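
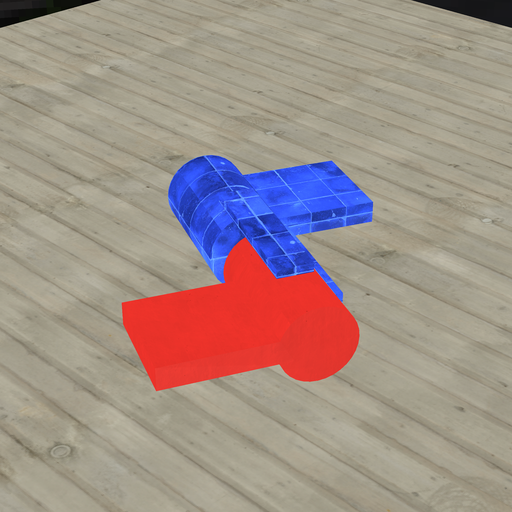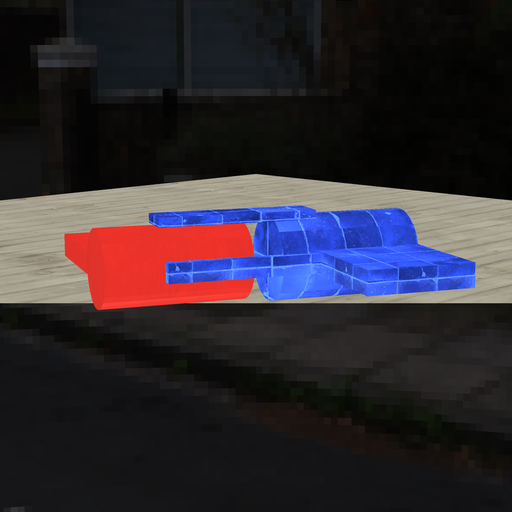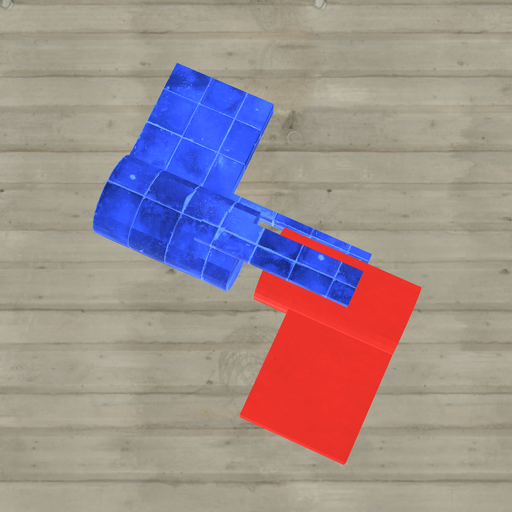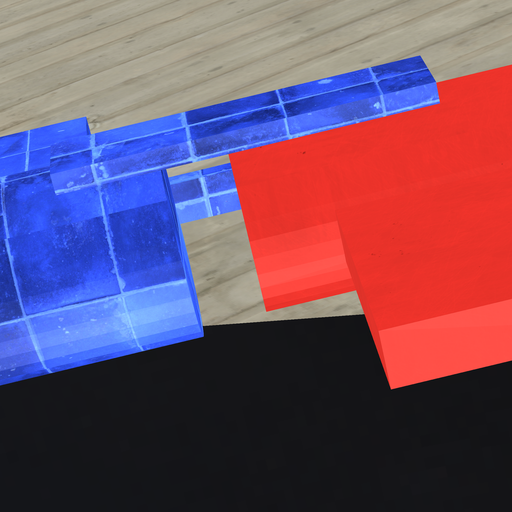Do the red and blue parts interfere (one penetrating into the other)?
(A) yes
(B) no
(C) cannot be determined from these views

(B) no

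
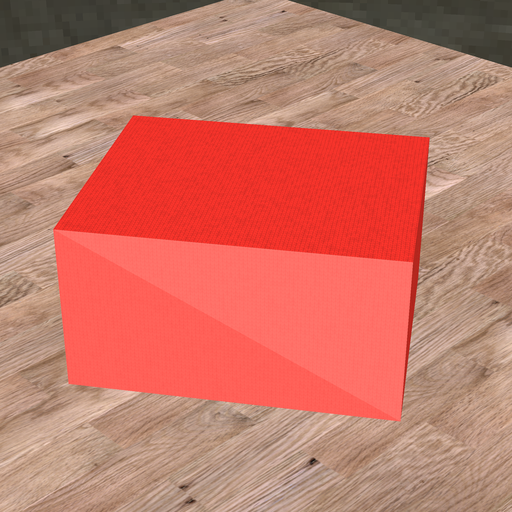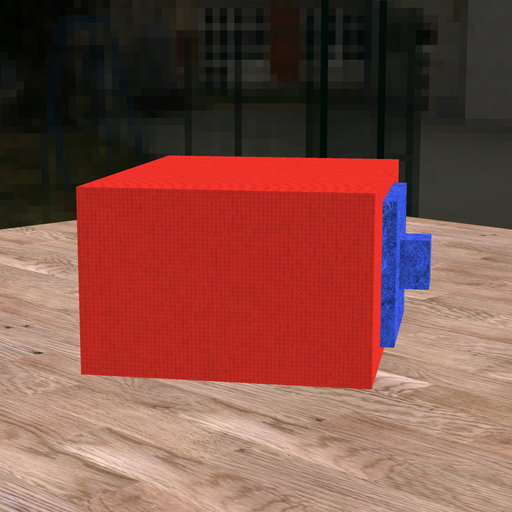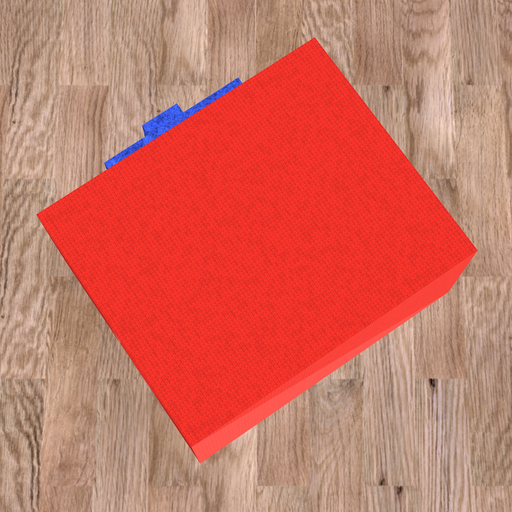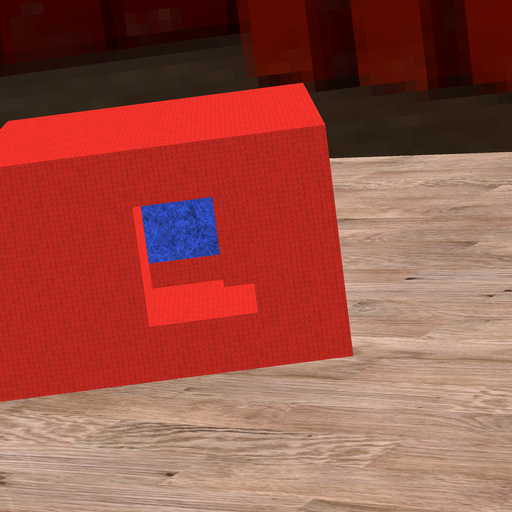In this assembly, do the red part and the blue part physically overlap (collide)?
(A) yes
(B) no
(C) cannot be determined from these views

(A) yes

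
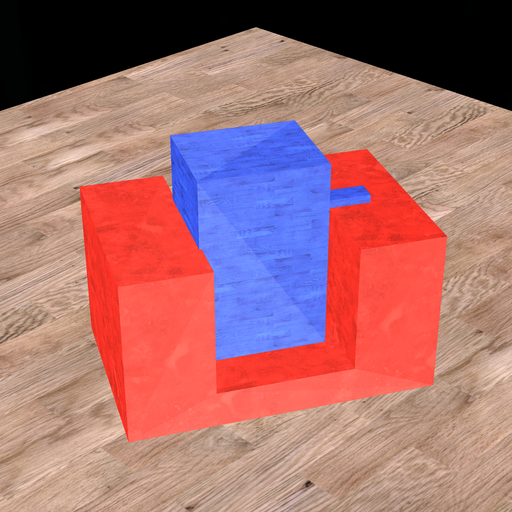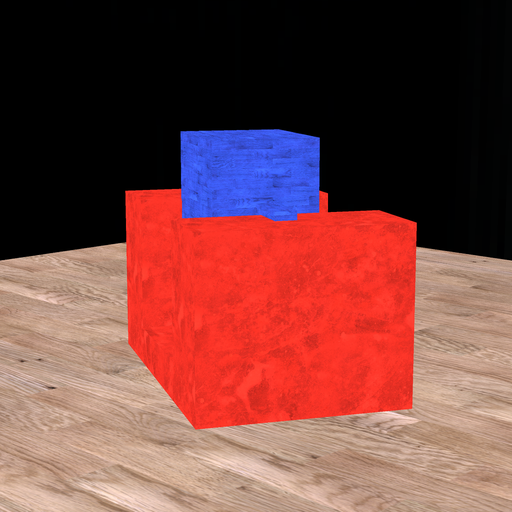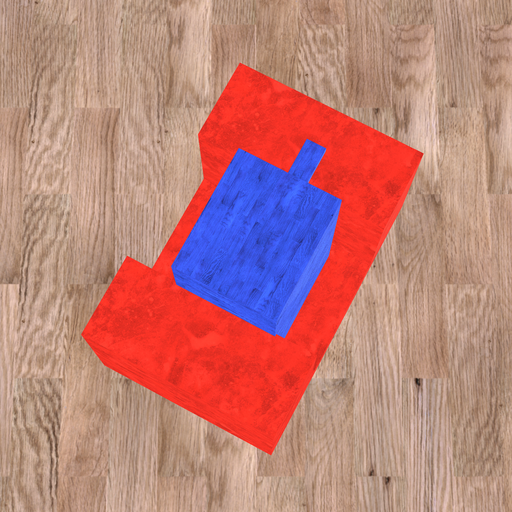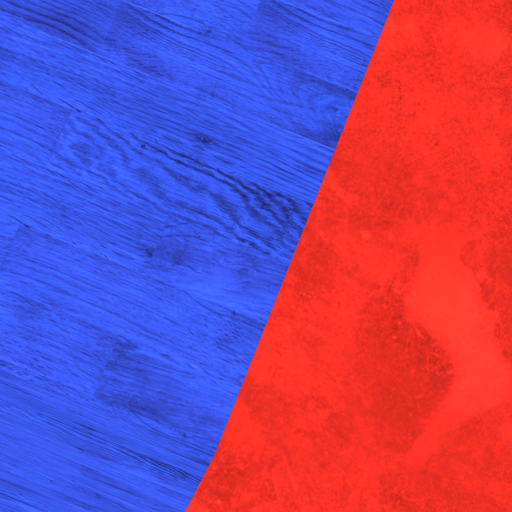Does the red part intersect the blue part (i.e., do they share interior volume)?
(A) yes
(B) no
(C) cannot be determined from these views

(A) yes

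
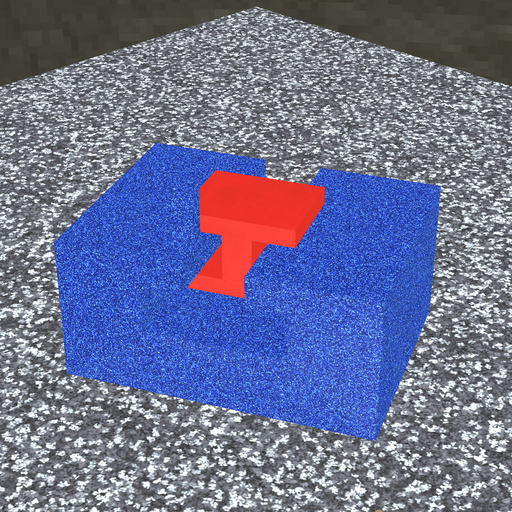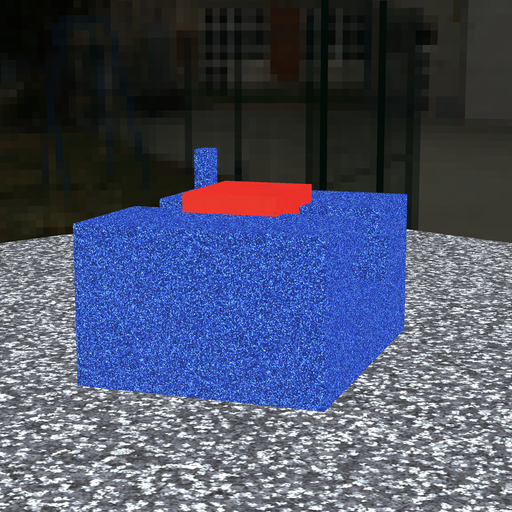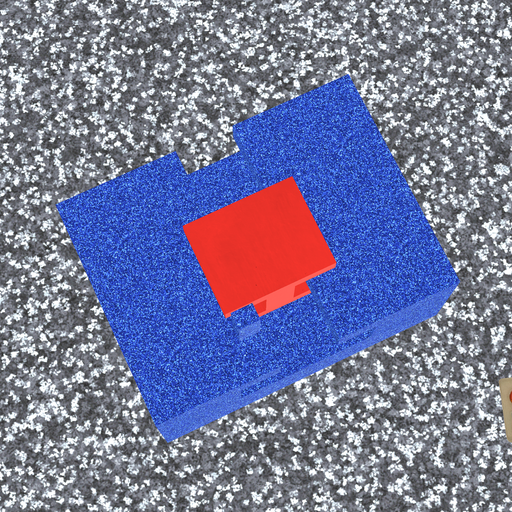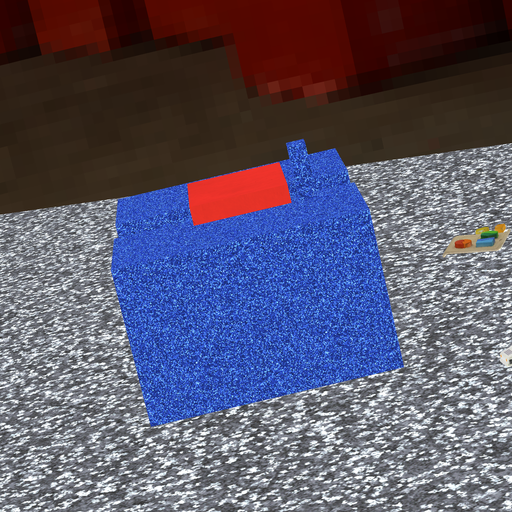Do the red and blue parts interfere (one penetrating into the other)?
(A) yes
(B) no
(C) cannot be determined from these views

(B) no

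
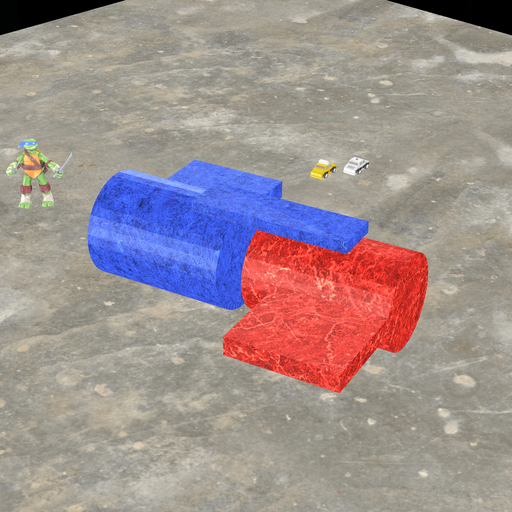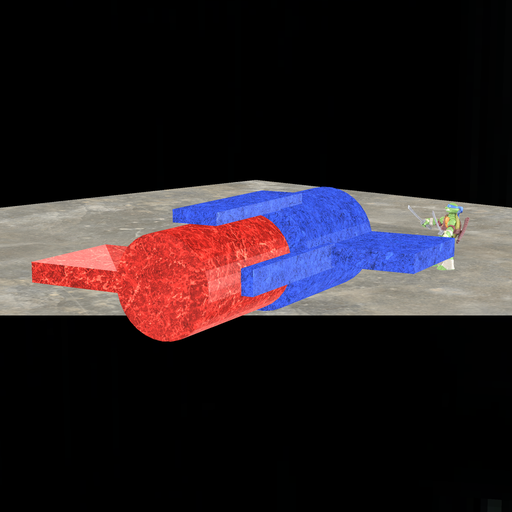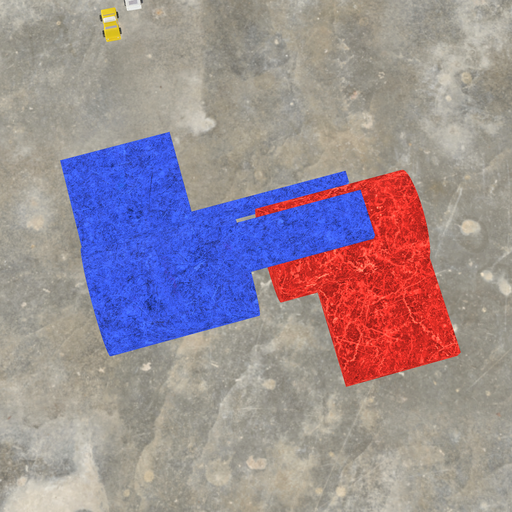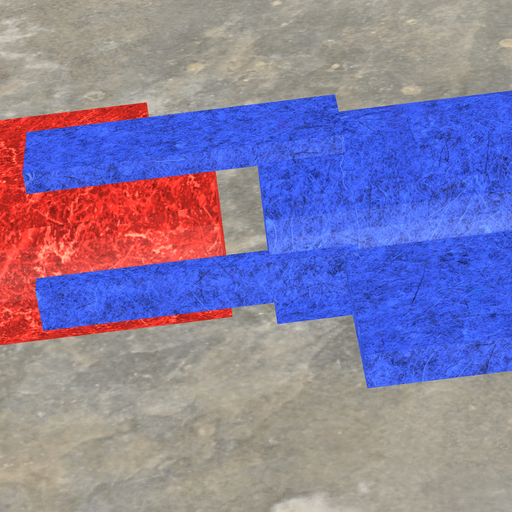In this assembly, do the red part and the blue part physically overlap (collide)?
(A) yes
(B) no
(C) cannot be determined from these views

(B) no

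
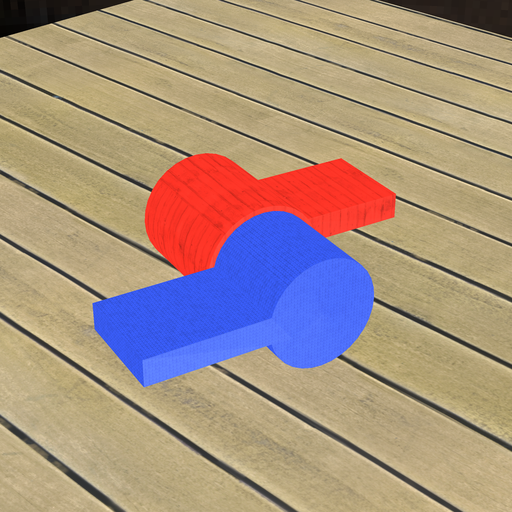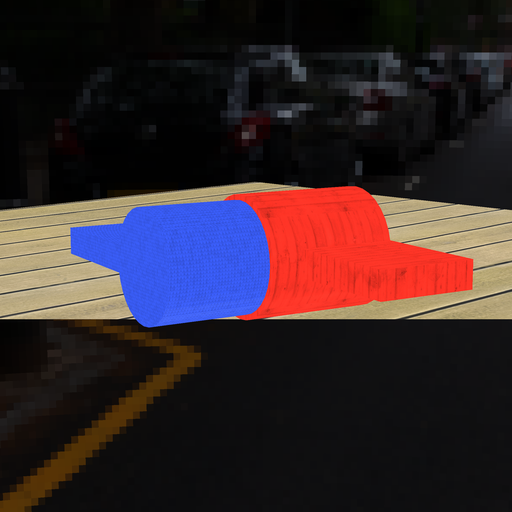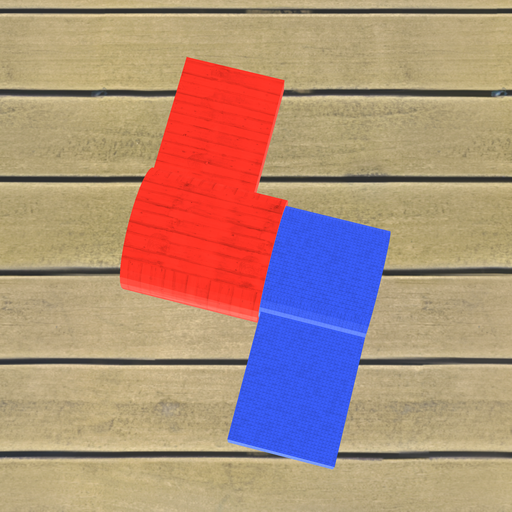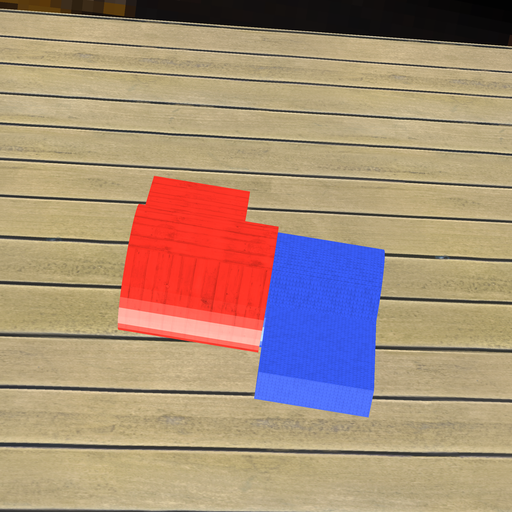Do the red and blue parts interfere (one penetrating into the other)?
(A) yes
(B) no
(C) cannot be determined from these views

(A) yes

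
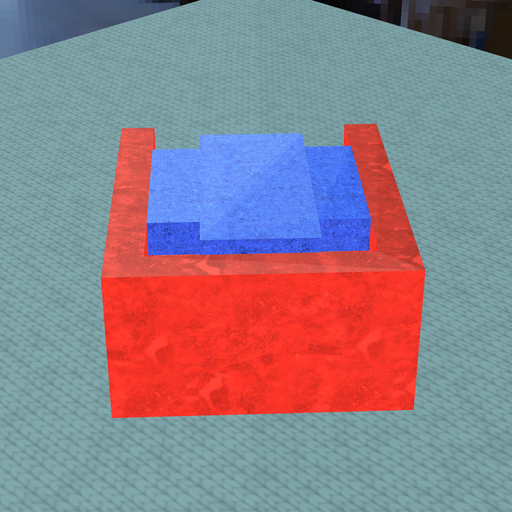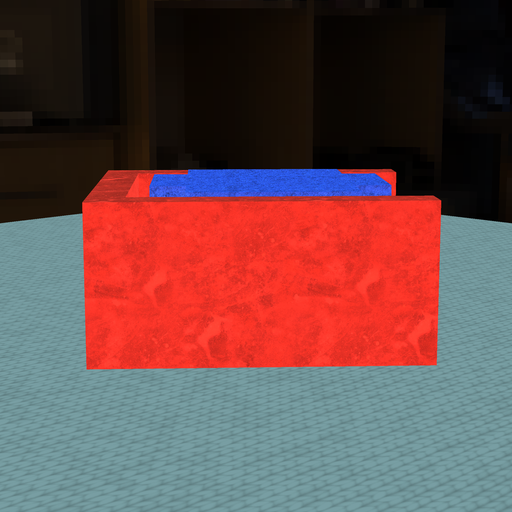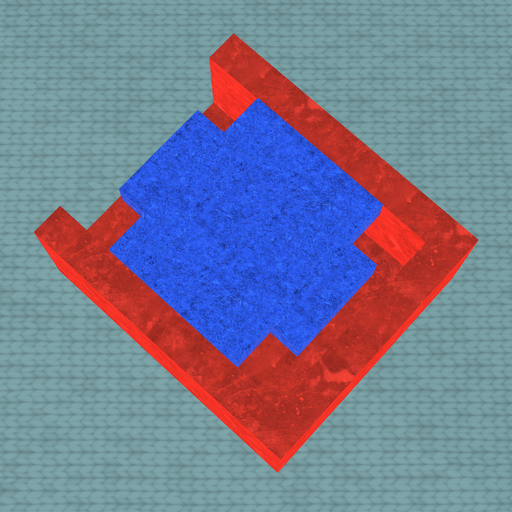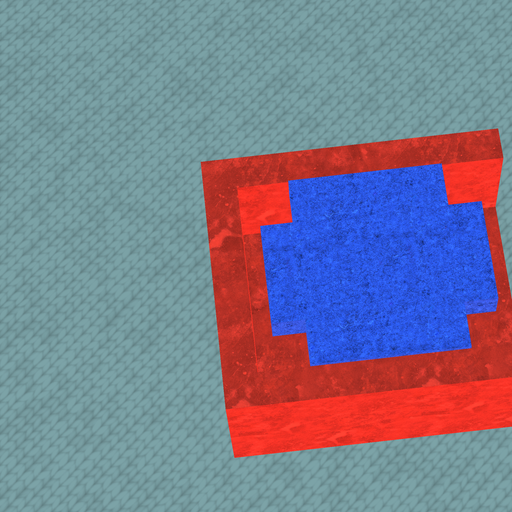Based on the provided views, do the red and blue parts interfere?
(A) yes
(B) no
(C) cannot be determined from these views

(B) no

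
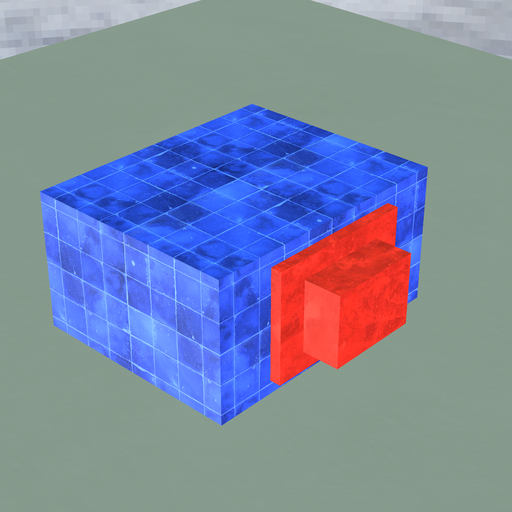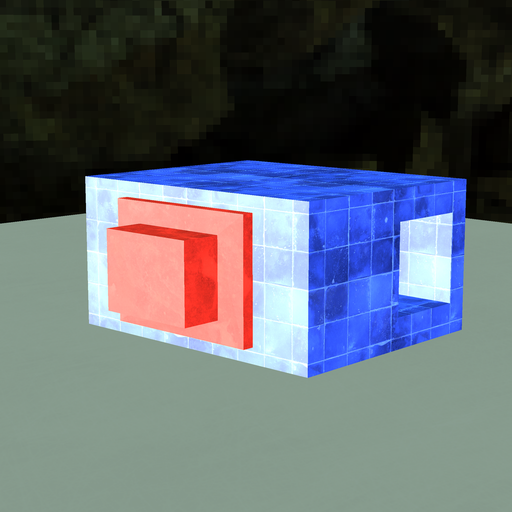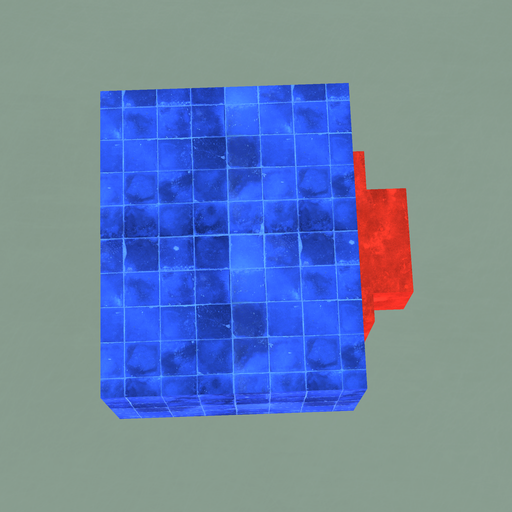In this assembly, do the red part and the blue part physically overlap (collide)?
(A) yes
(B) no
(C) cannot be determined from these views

(C) cannot be determined from these views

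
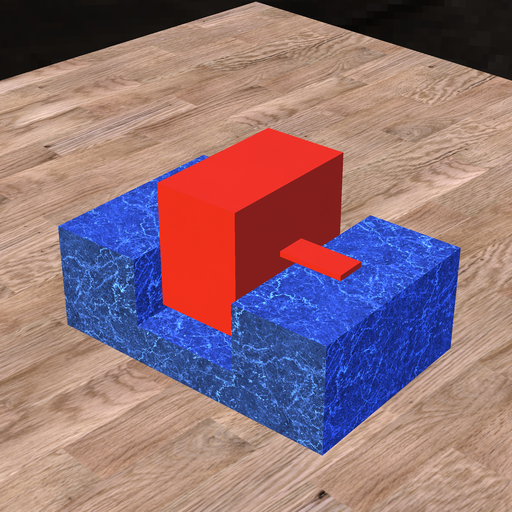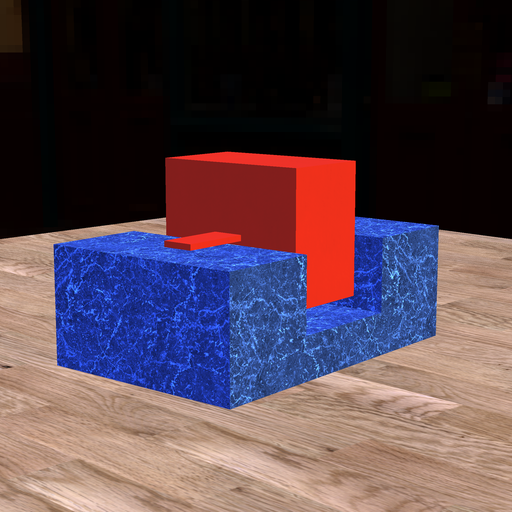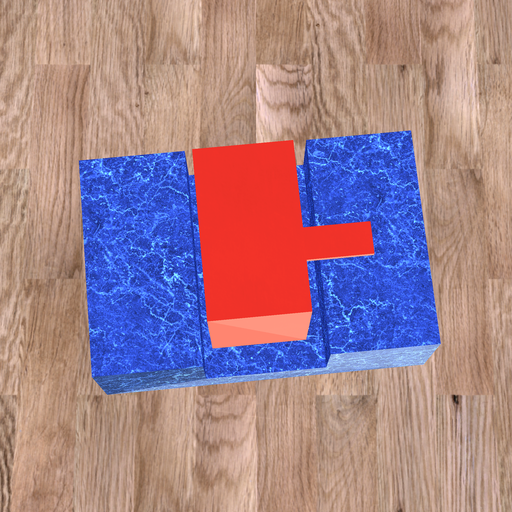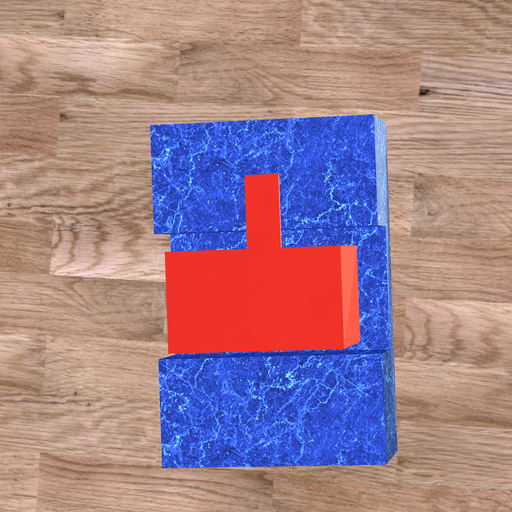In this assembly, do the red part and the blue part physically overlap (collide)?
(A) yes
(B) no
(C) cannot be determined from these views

(B) no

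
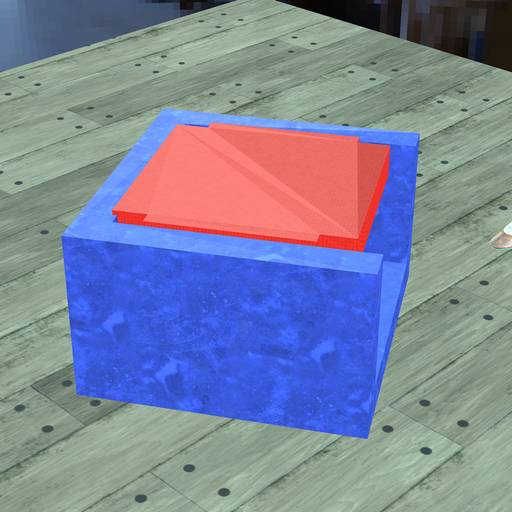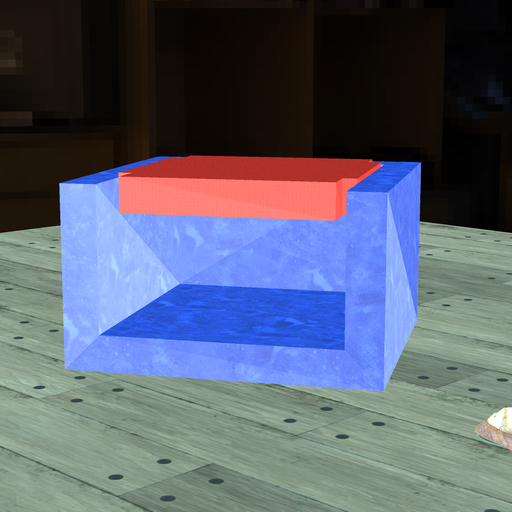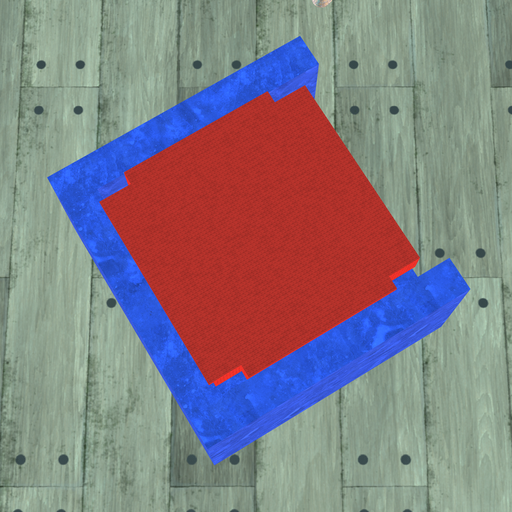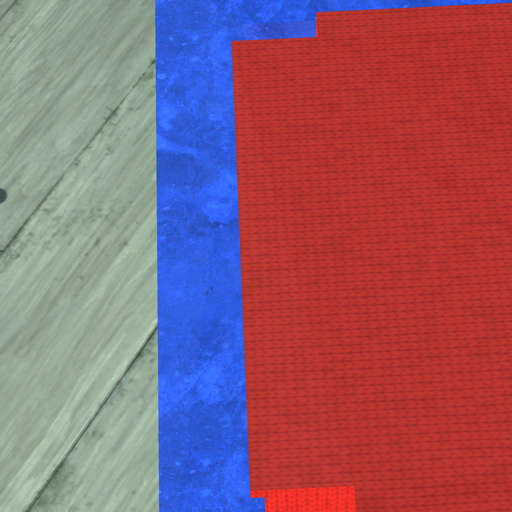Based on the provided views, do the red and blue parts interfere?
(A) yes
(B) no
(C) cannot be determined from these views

(A) yes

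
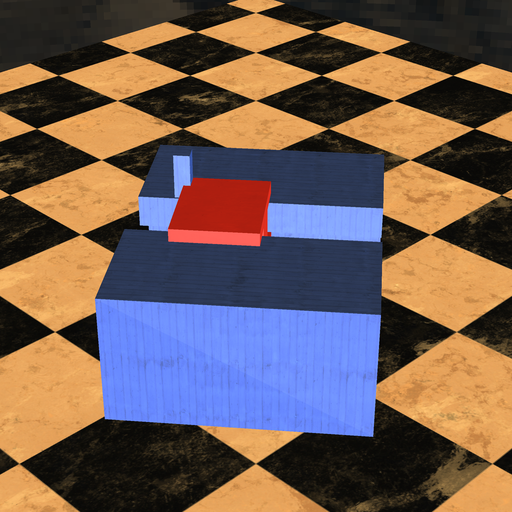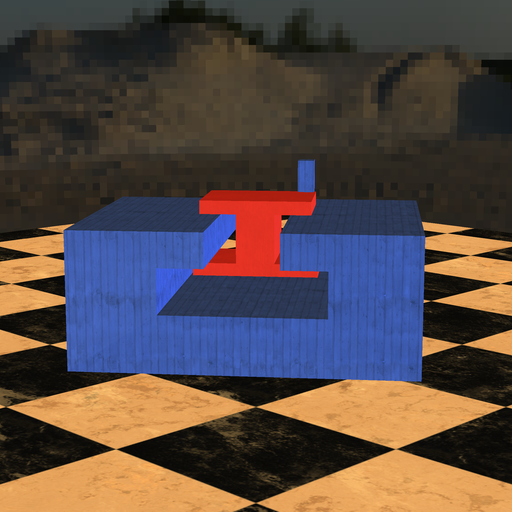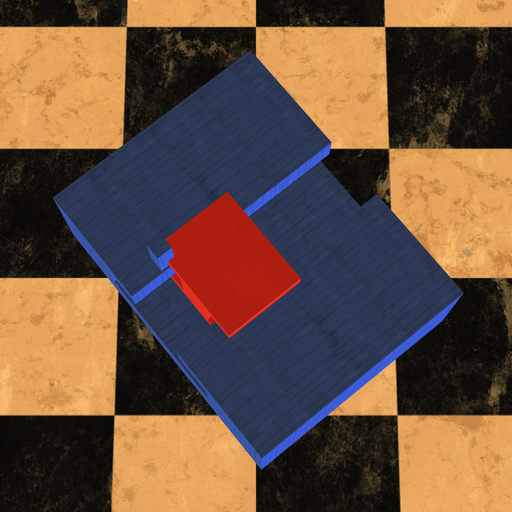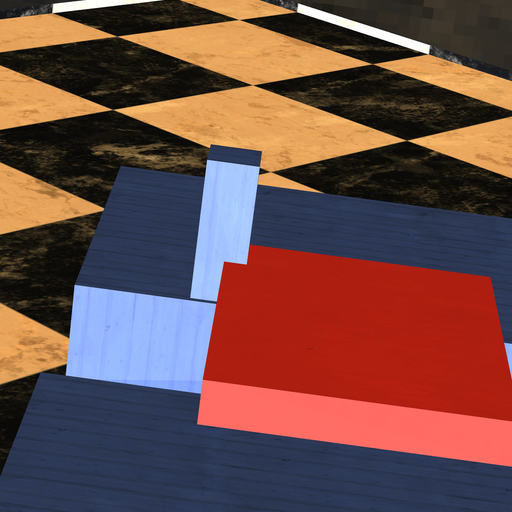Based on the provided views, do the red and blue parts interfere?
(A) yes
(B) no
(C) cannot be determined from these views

(A) yes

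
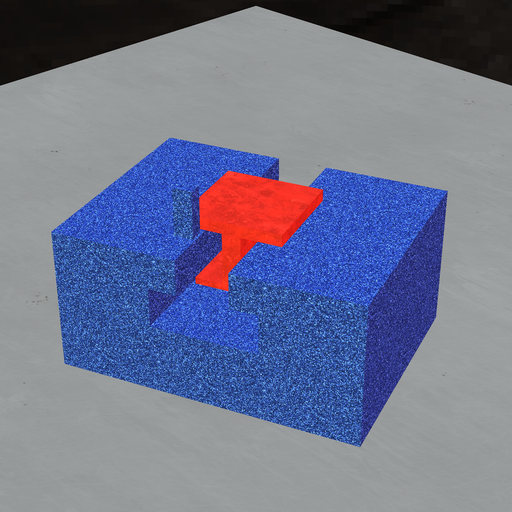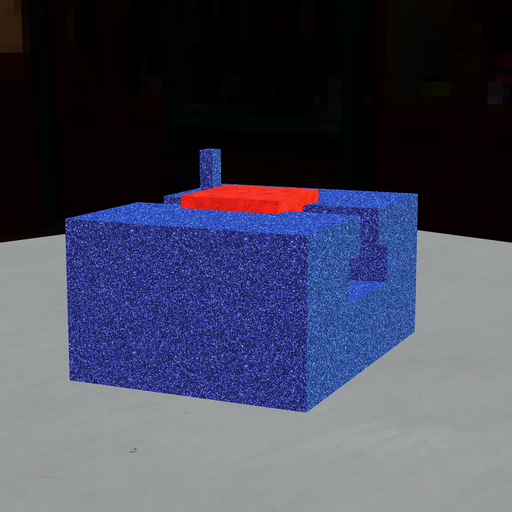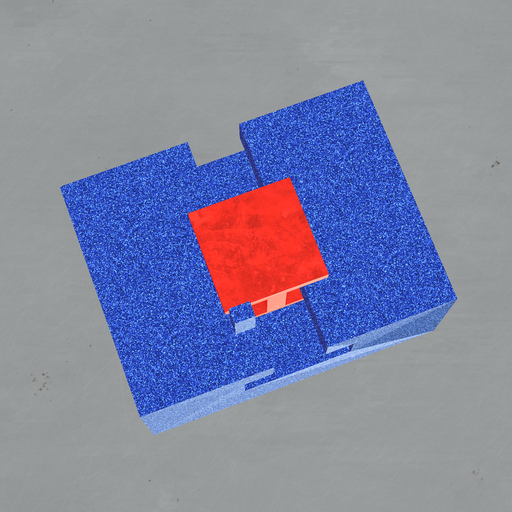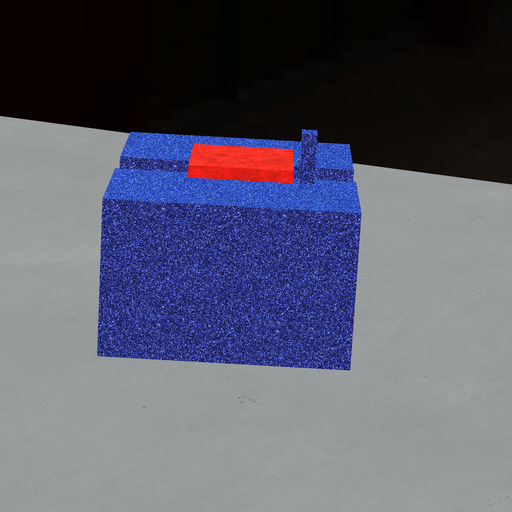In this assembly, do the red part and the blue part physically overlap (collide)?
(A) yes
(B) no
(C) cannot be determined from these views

(B) no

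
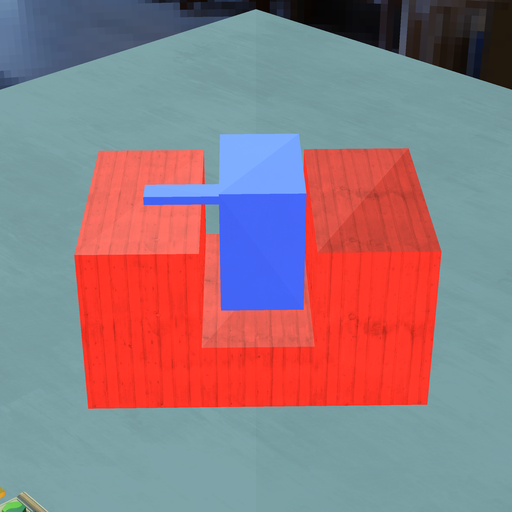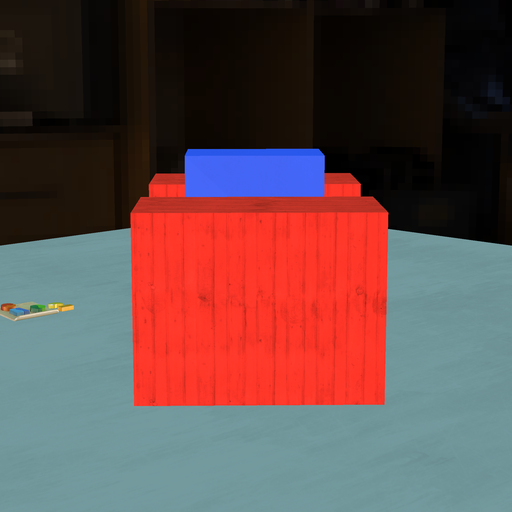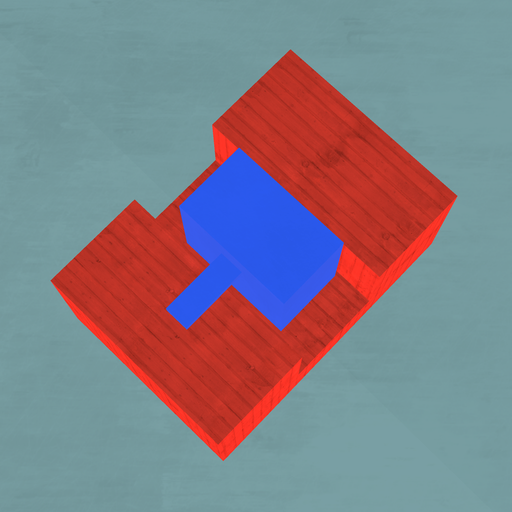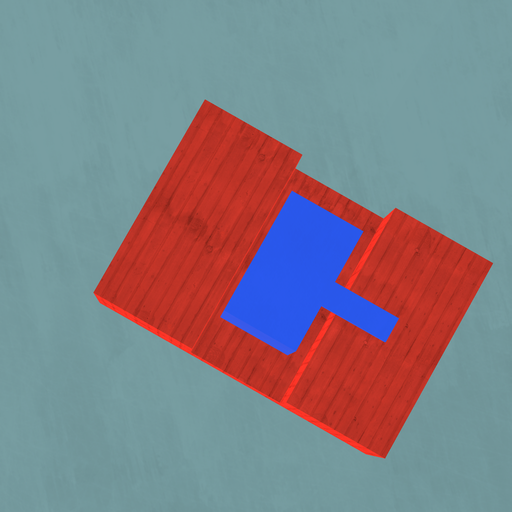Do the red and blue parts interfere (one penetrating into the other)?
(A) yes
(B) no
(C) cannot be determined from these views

(B) no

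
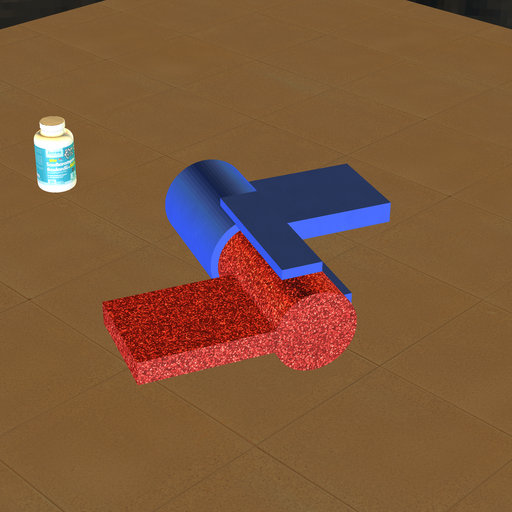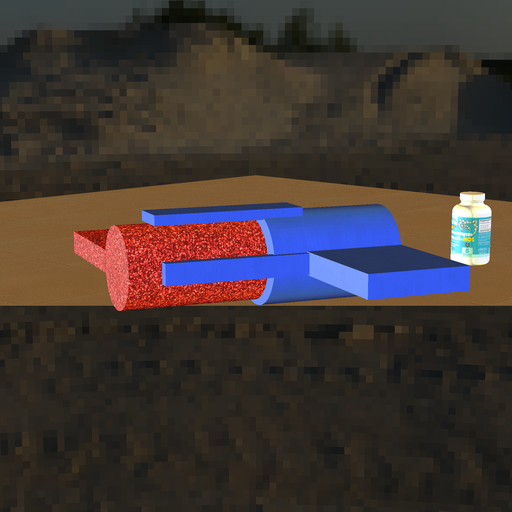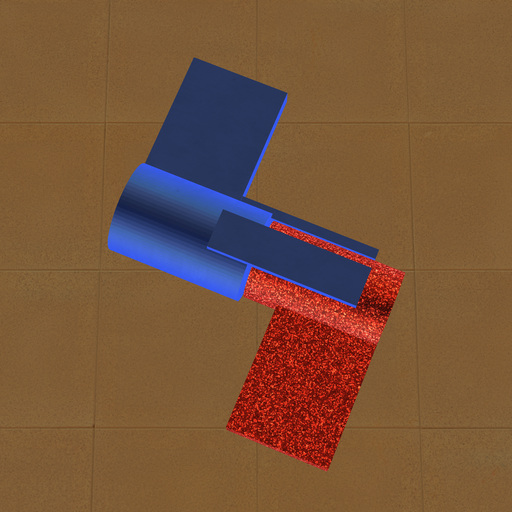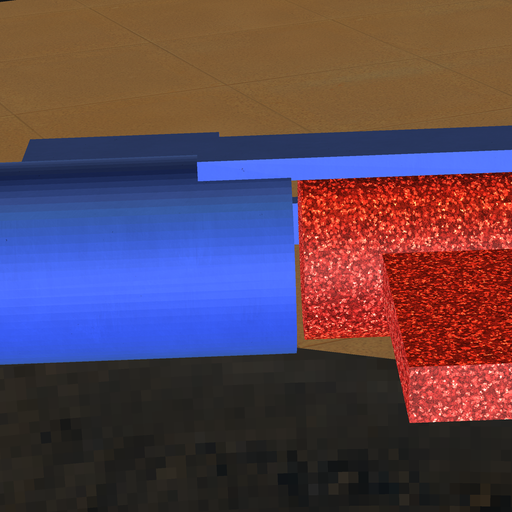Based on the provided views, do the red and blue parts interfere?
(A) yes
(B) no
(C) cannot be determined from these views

(B) no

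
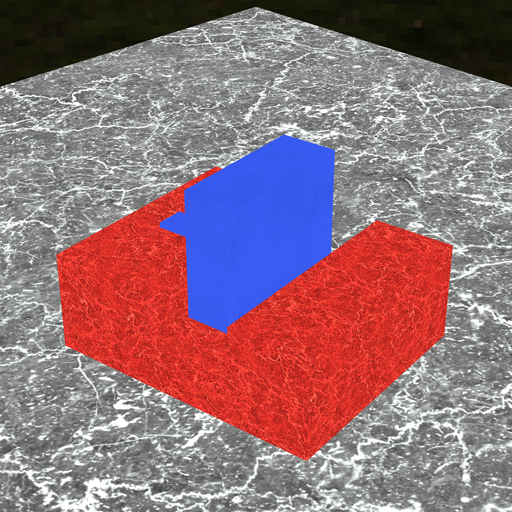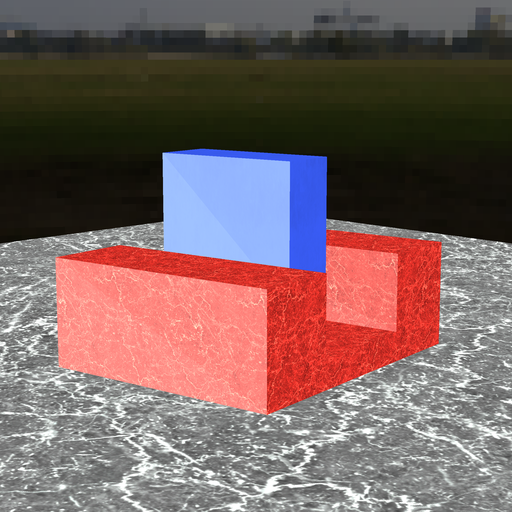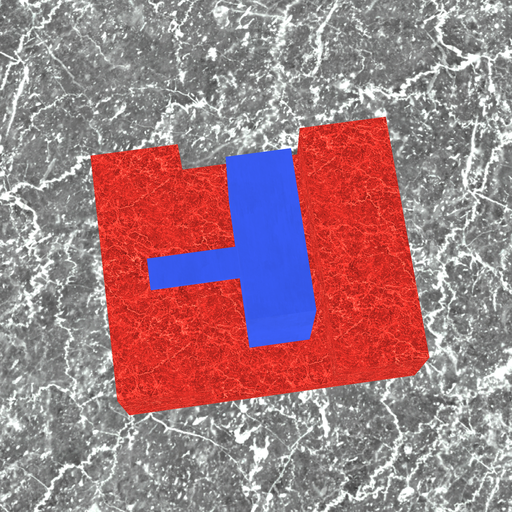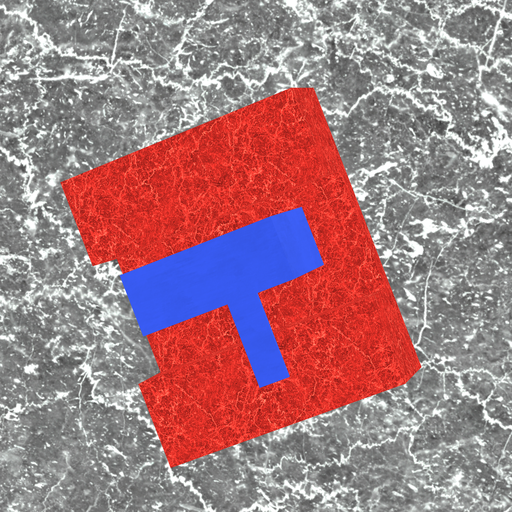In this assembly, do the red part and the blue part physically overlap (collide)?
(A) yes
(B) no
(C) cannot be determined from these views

(B) no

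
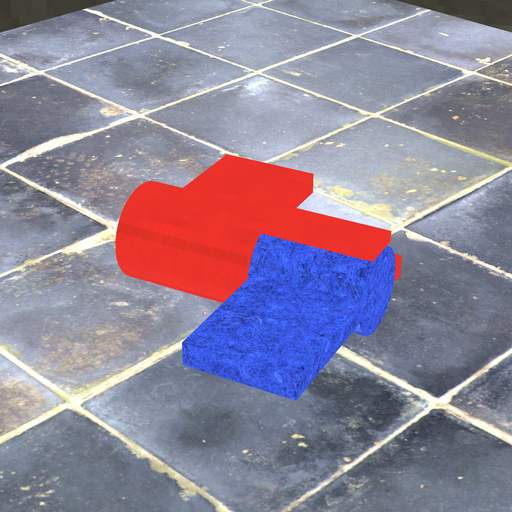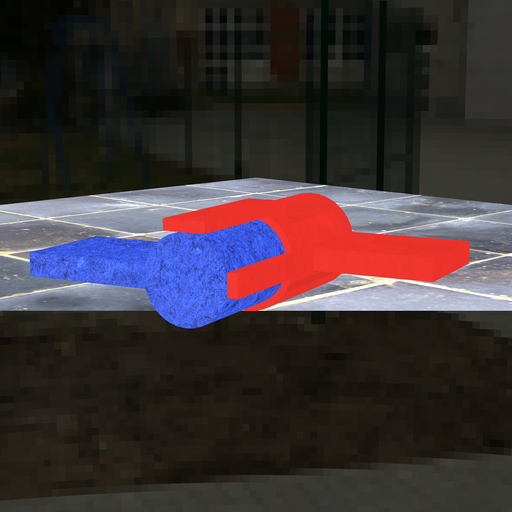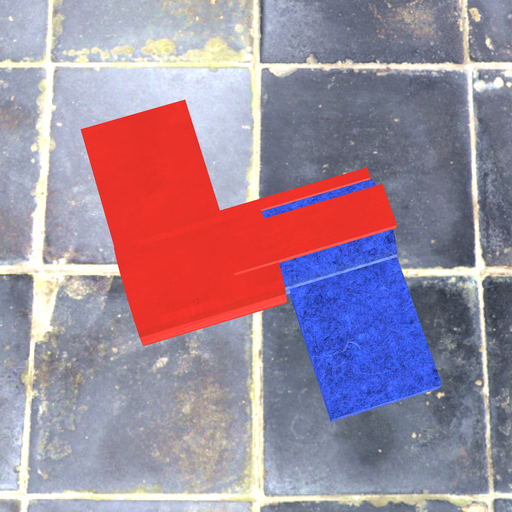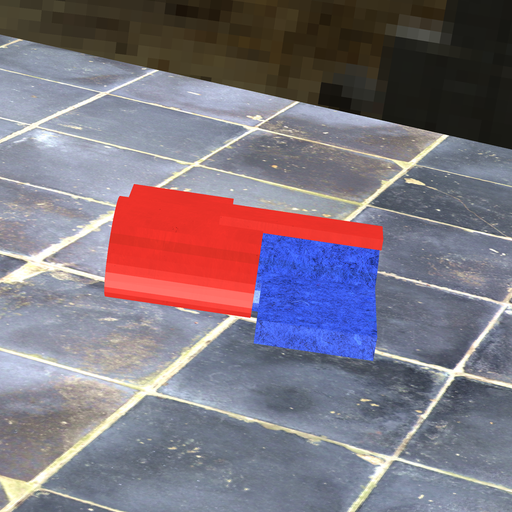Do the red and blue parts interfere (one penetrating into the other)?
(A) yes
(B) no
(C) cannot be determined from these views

(A) yes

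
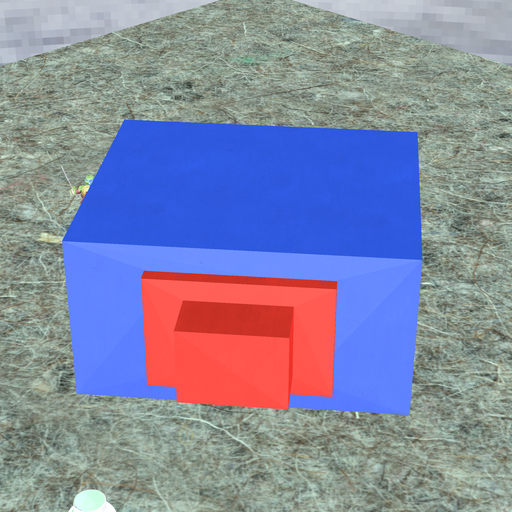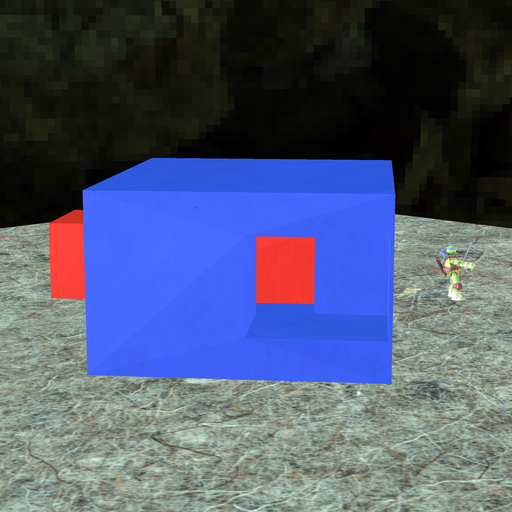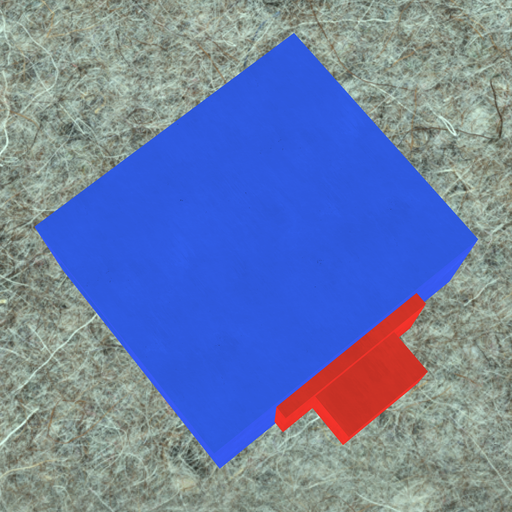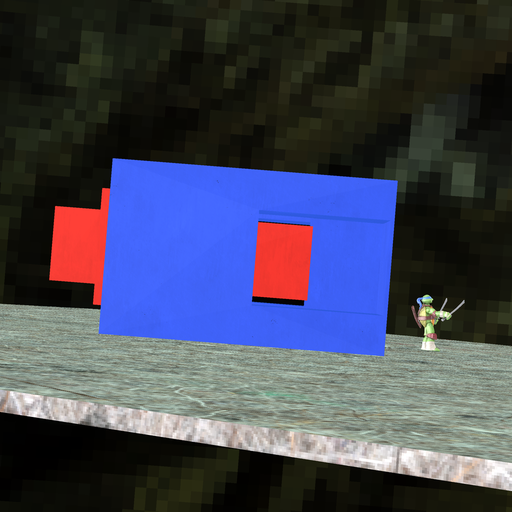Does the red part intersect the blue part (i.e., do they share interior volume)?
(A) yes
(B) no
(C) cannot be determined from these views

(A) yes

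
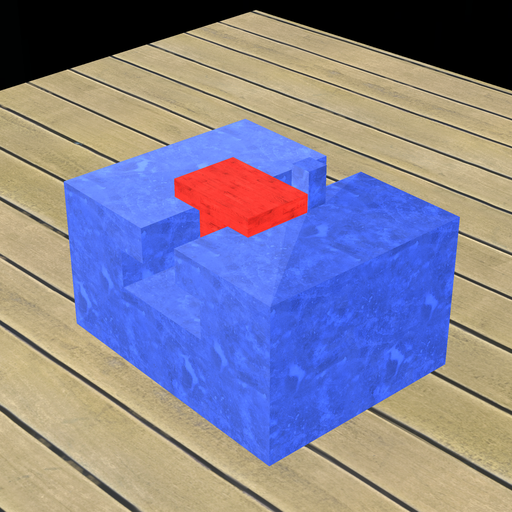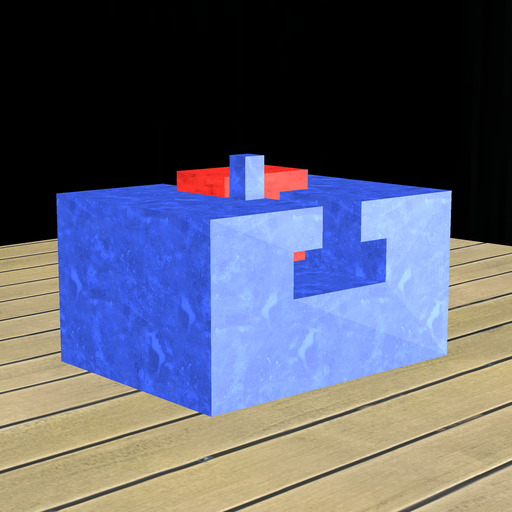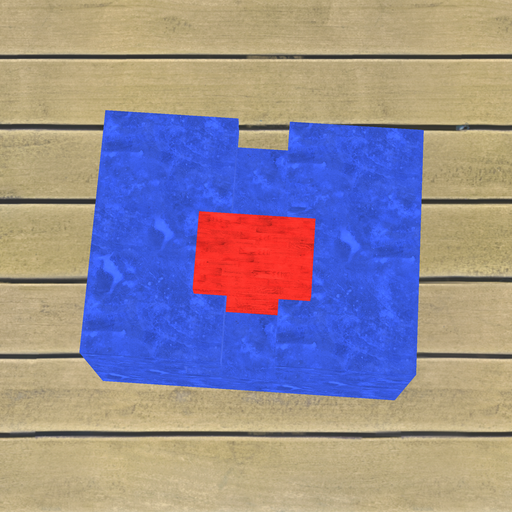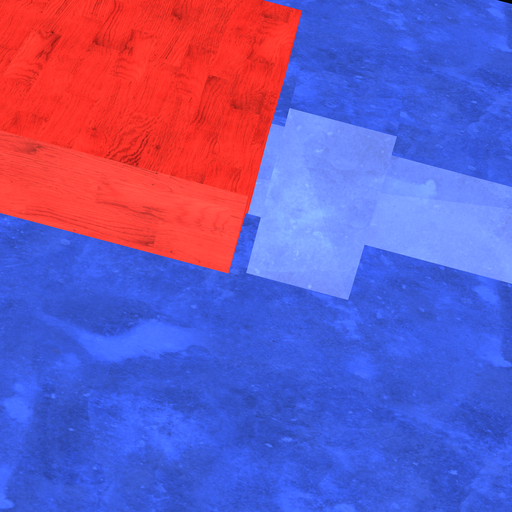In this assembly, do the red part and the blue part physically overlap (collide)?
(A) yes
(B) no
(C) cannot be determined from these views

(B) no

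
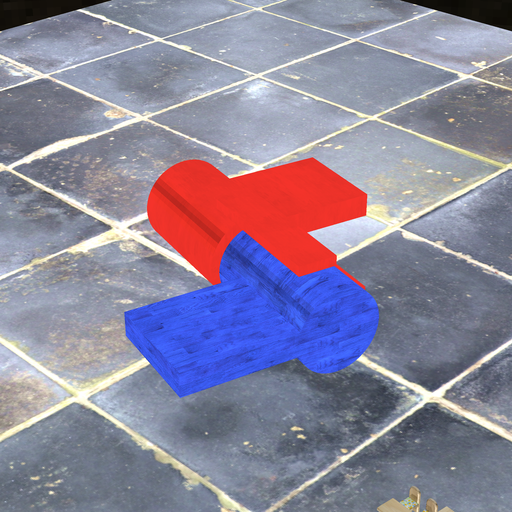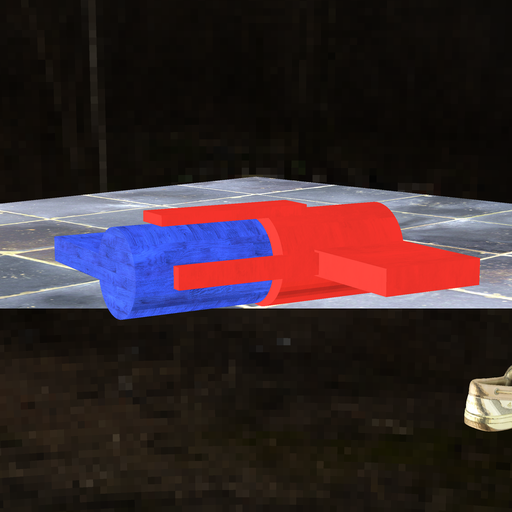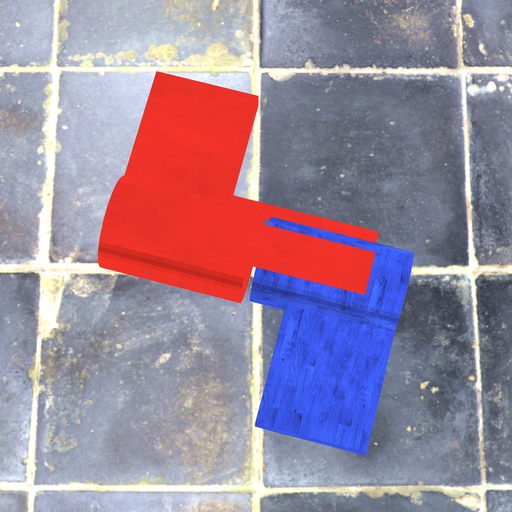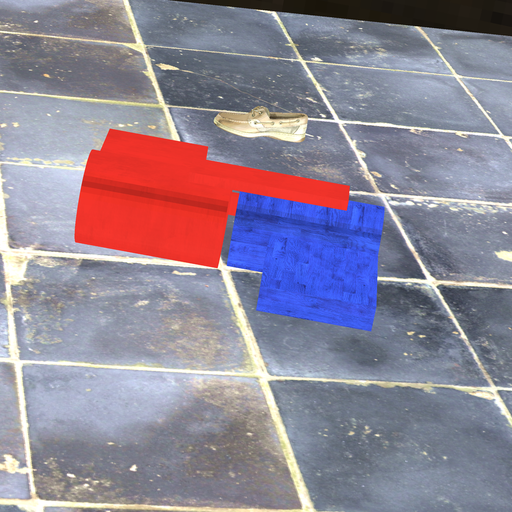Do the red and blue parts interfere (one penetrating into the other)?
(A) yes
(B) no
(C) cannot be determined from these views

(B) no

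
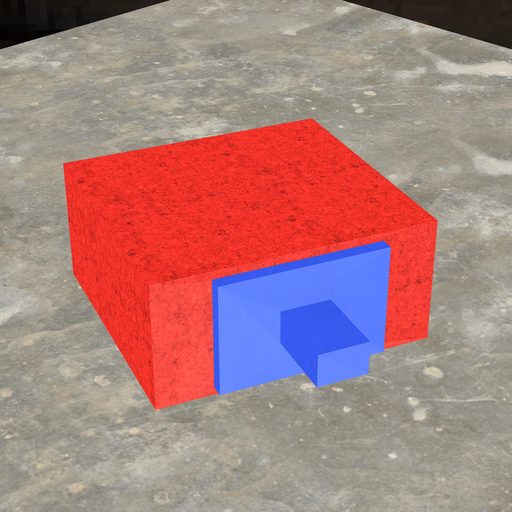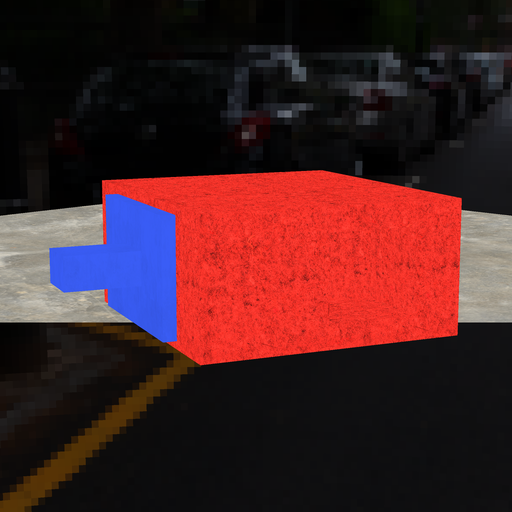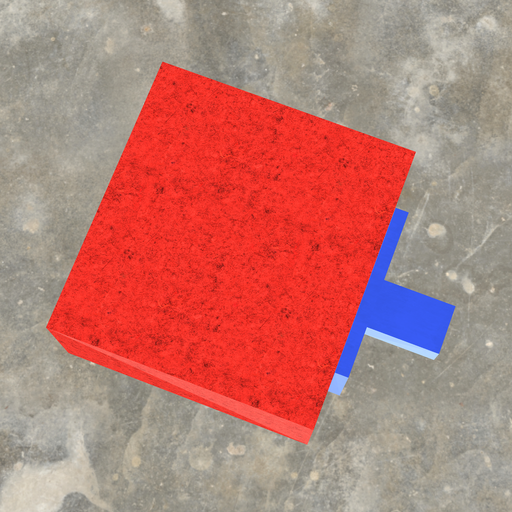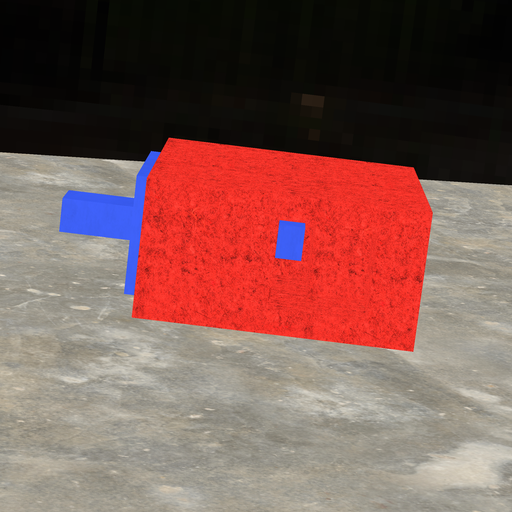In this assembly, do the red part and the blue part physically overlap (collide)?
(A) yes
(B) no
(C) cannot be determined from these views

(B) no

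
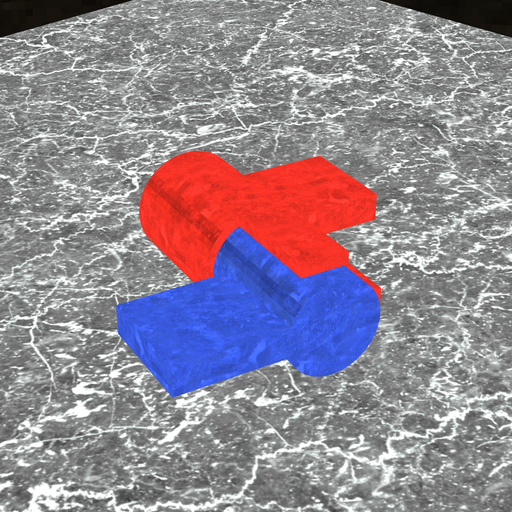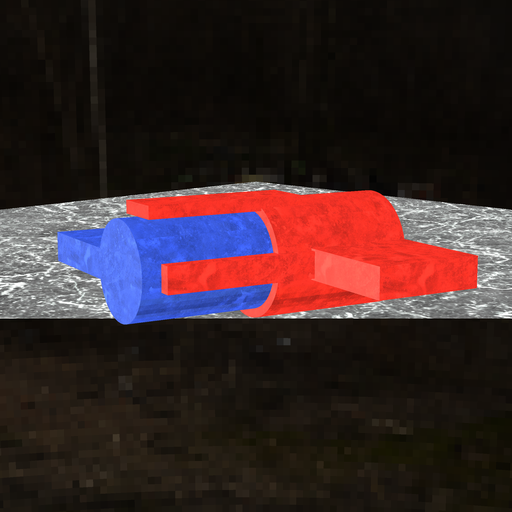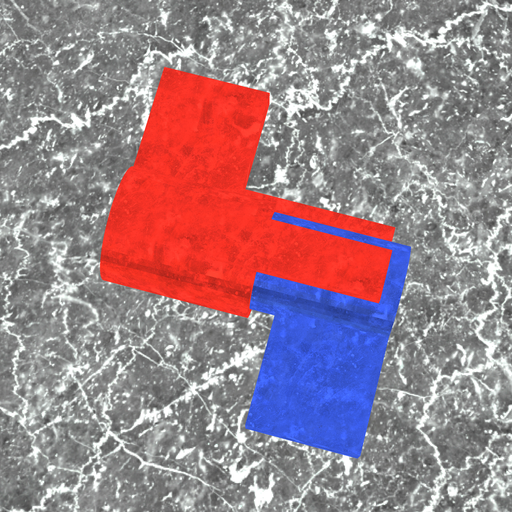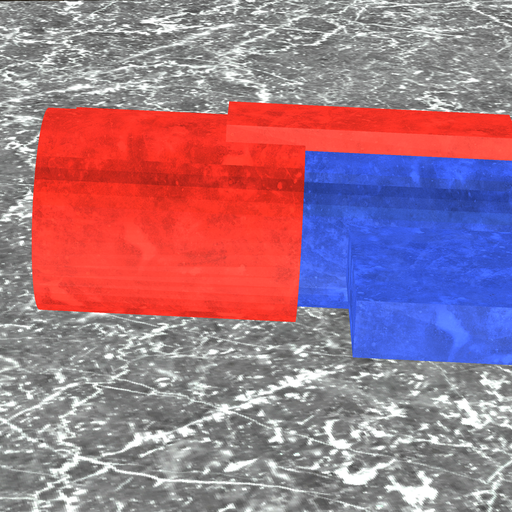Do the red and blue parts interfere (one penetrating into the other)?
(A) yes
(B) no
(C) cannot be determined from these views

(A) yes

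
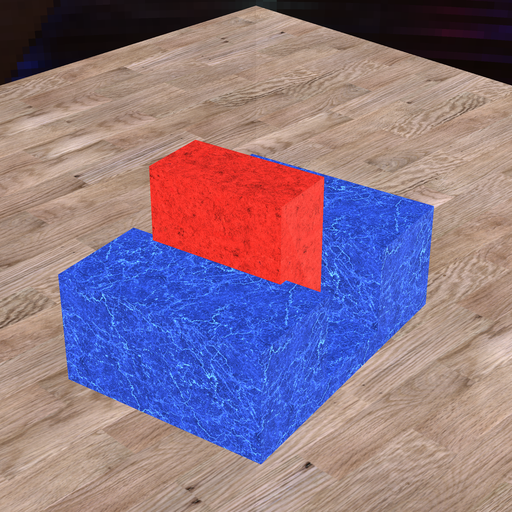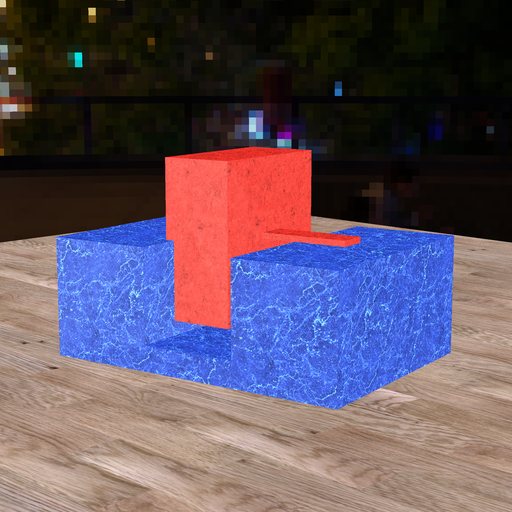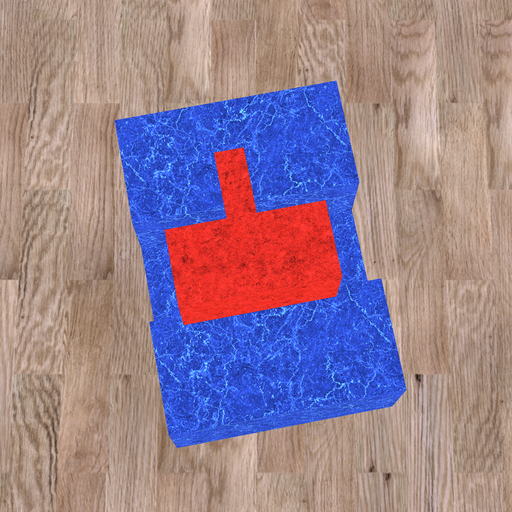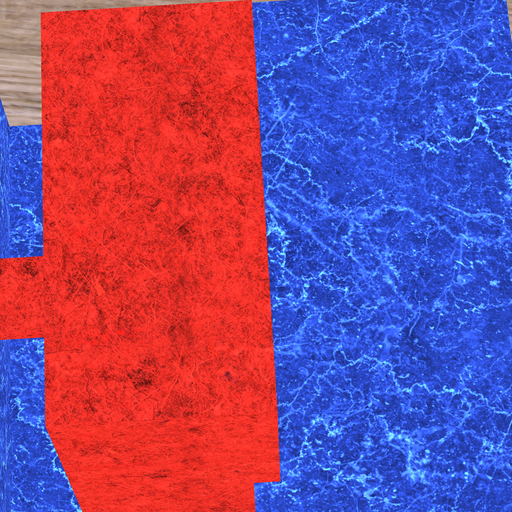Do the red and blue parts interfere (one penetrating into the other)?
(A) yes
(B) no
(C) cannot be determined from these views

(A) yes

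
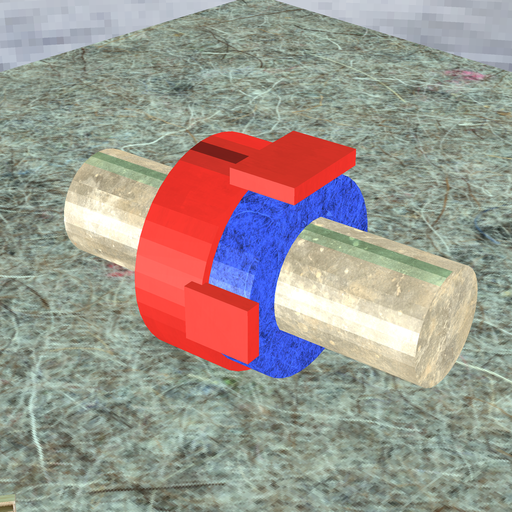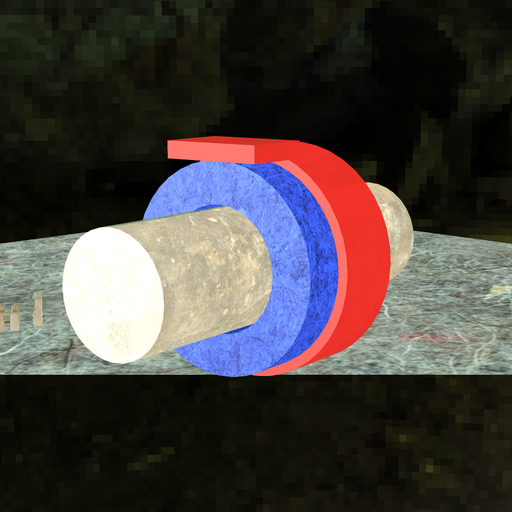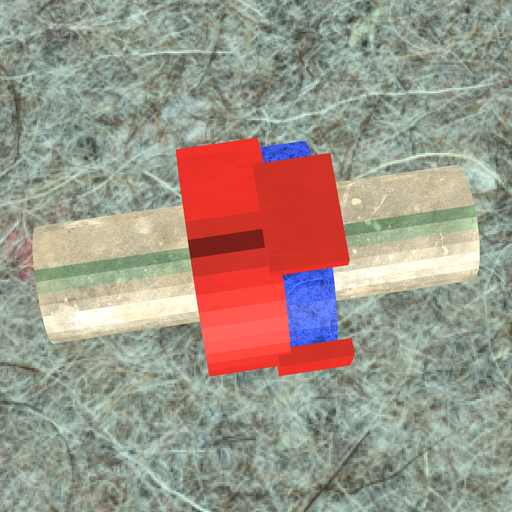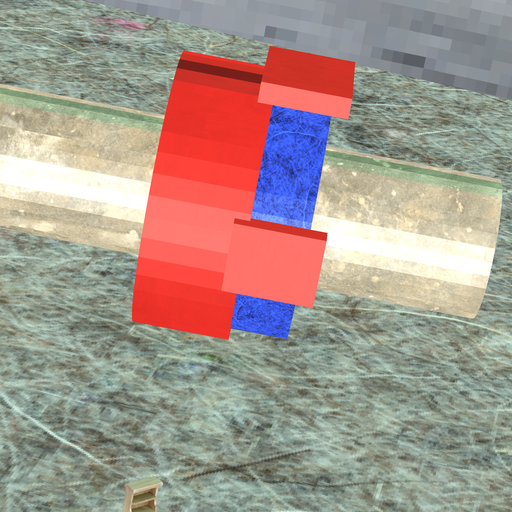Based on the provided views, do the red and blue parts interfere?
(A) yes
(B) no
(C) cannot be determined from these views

(A) yes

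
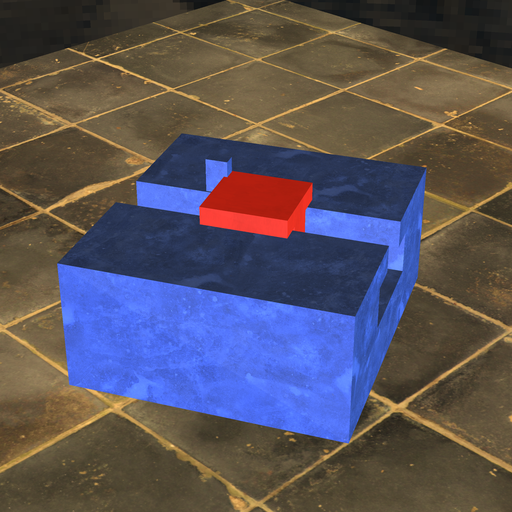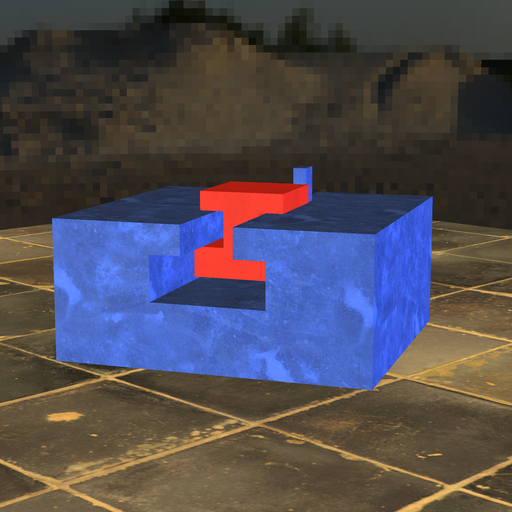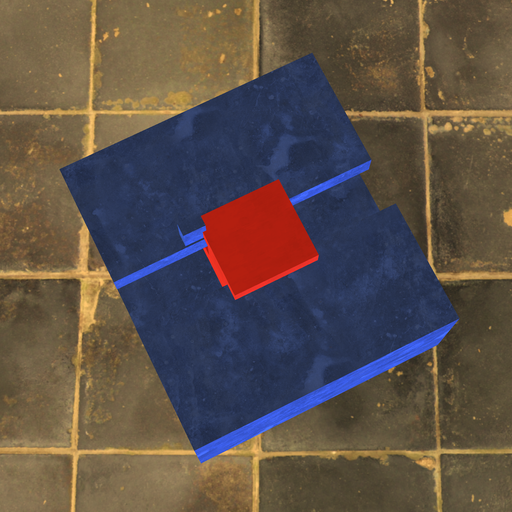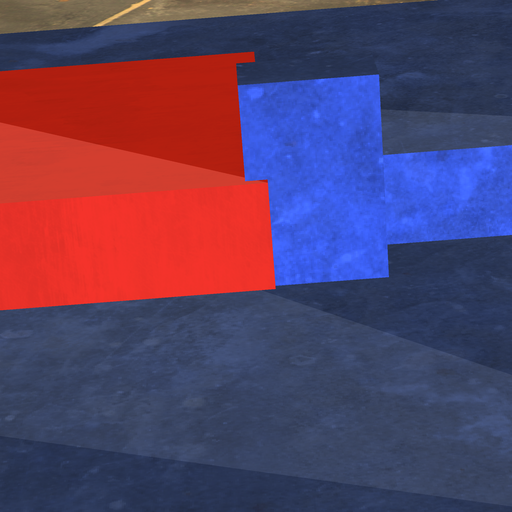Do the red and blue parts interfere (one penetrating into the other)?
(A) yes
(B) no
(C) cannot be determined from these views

(A) yes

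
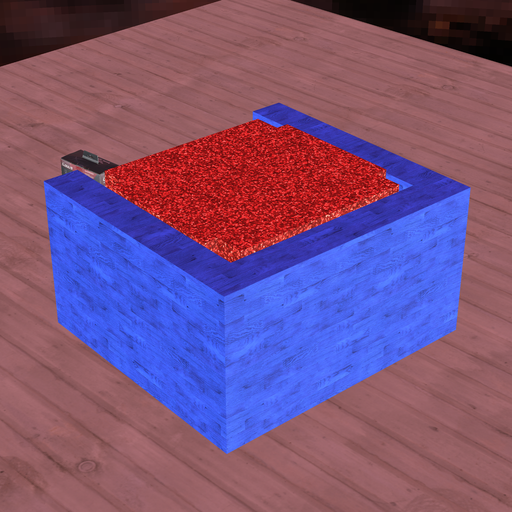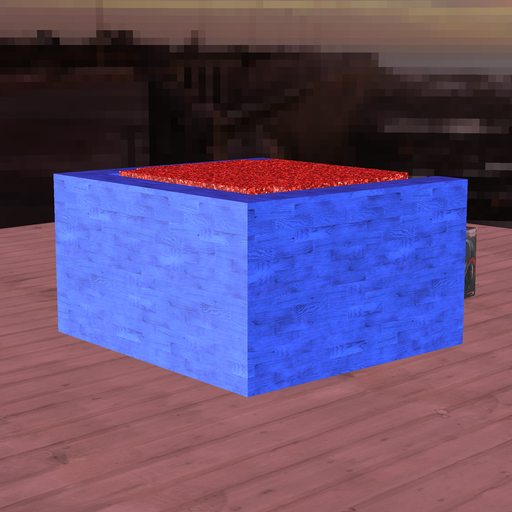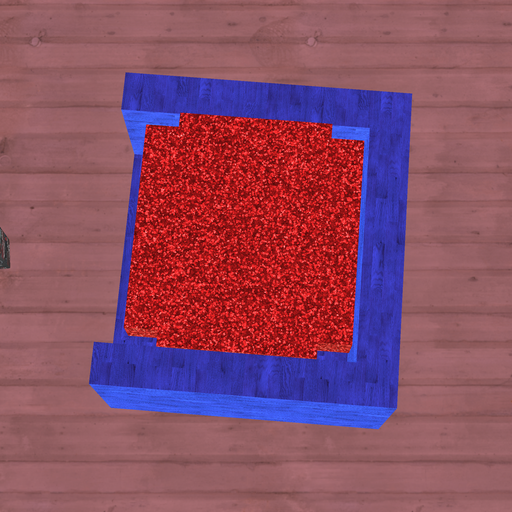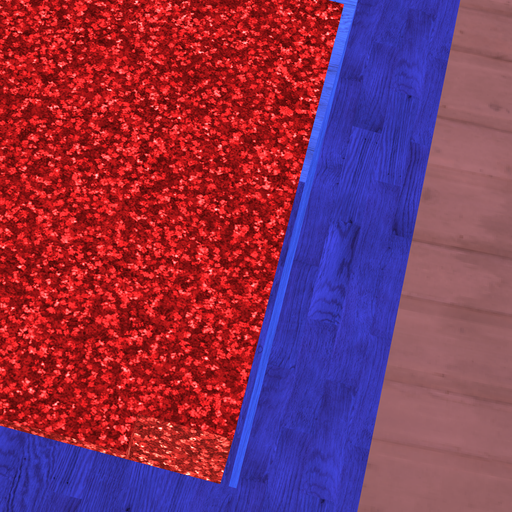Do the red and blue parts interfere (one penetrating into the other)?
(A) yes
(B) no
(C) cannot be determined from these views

(B) no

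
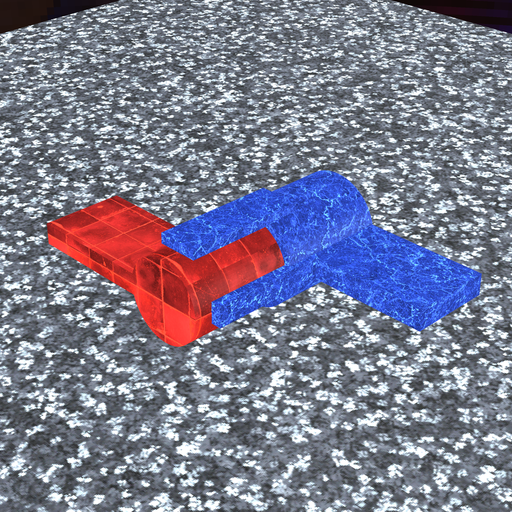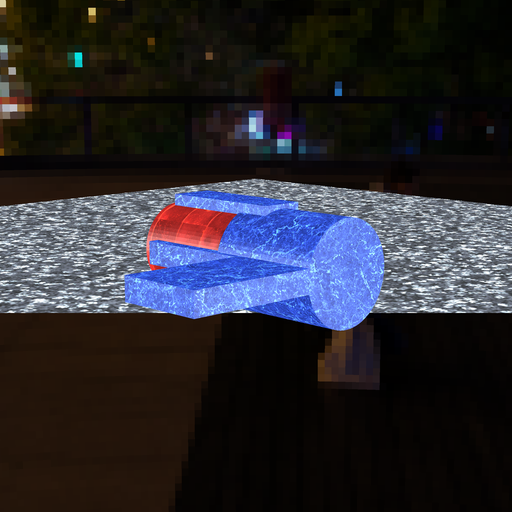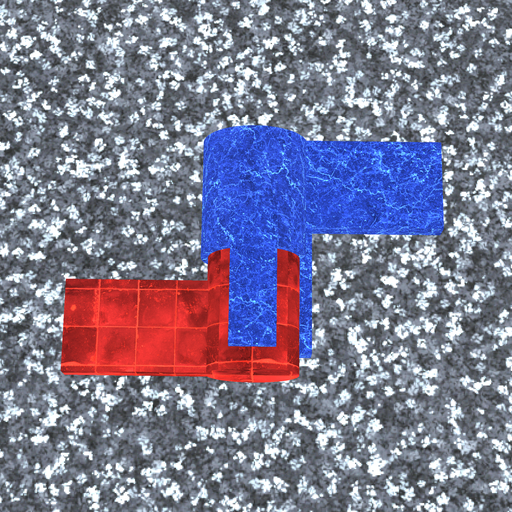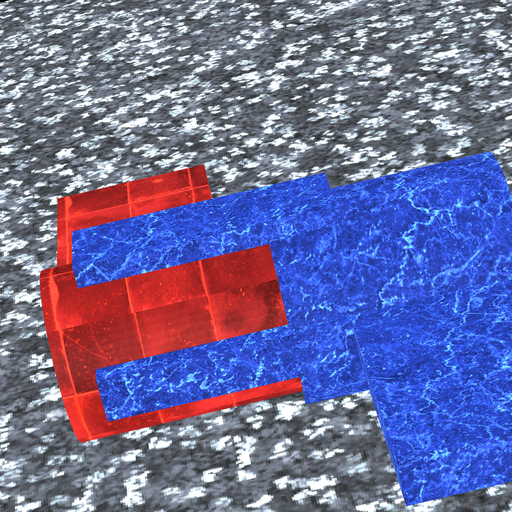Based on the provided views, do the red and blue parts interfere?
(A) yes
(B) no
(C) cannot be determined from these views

(A) yes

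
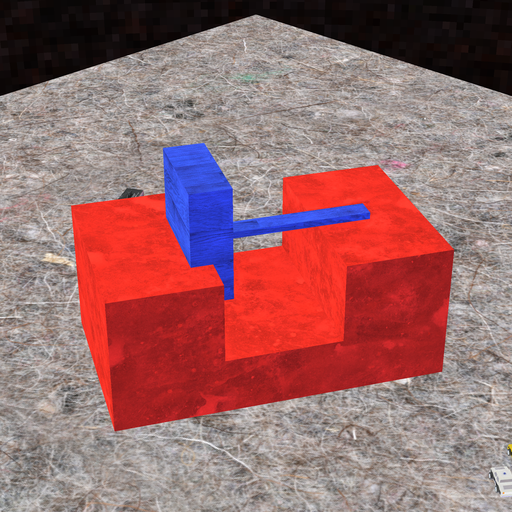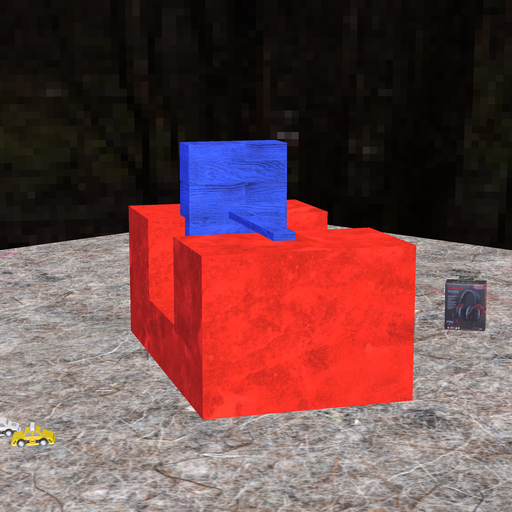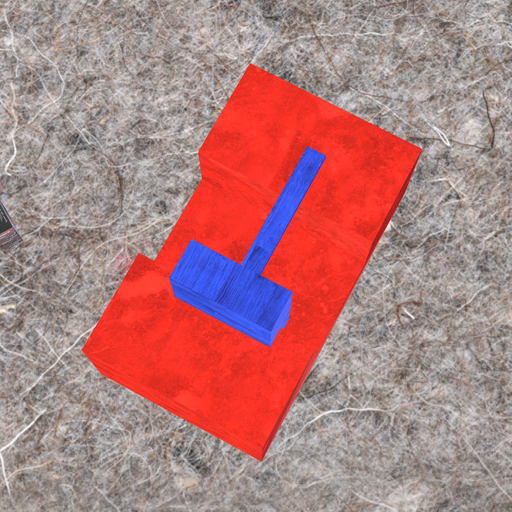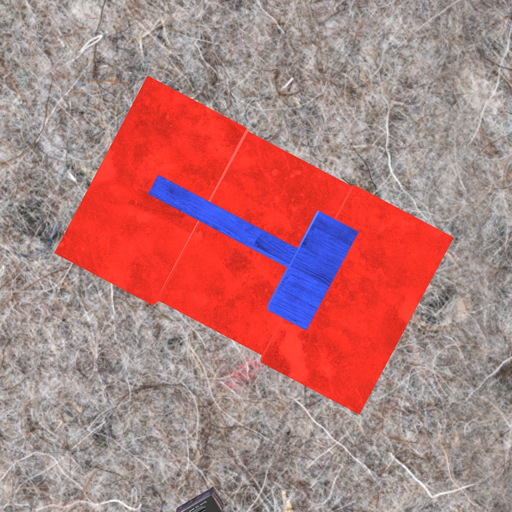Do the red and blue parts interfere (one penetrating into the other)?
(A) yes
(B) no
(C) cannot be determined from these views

(A) yes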